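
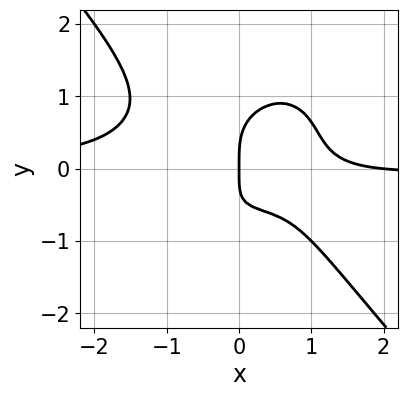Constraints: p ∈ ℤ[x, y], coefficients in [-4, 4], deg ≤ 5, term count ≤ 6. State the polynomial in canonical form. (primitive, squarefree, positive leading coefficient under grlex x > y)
The degree is 4 — a generic line meets the curve in up to 4 points.
From the axis intercepts and sections: among the integer gridlines, it crosses the x-axis at x ∈ {0, 2}; one y-axis crossing is at y = 0.
Assembling these constraints gives the stated polynomial.

3*x^3*y + 2*y^4 + x^2 - 2*x*y - 2*x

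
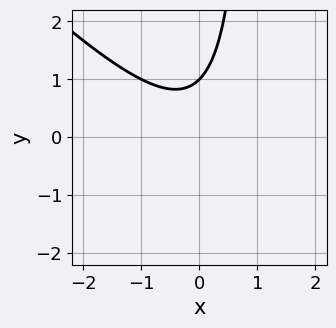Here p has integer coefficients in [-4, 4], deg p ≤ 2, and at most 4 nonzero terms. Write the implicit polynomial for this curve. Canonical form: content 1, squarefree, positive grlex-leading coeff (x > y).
x^2 + x*y - y + 1

1. deg p = 2. No degree-1 curve has this shape.
2. From the axis intercepts and sections: it meets the y-axis at y = 1 (among the integer gridlines); the curve avoids every integer x-axis point in the box.
3. These observations pin down the coefficients.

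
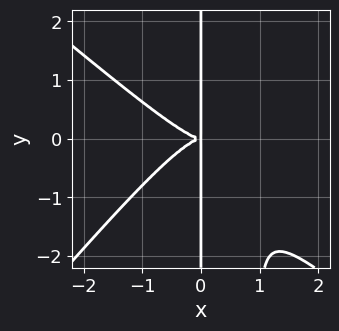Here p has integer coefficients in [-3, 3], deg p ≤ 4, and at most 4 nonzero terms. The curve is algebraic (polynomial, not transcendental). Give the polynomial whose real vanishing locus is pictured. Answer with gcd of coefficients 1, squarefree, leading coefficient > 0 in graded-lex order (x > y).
deg p = 4.
Reading off the gridlines: the visible y-axis segment lies entirely on the curve.
Matching integer coefficients to the picture gives p.

3*x^4 + x^3*y - 3*x^2*y^2 + 3*x*y^2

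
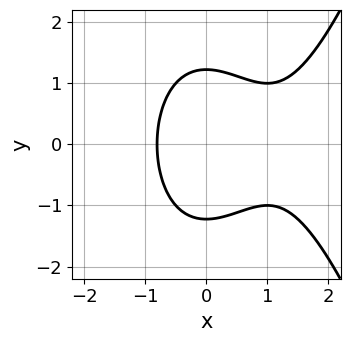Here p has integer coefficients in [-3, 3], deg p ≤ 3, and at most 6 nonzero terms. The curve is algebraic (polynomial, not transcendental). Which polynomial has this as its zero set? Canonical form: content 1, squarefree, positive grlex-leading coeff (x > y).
2*x^3 - 3*x^2 - 2*y^2 + 3

(a) Degree: a generic line meets the curve in up to 3 points, so deg p = 3.
(b) Symmetries: the y ↦ −y reflection is a symmetry, so y appears only in even powers.
(c) Assembling these constraints gives the stated polynomial.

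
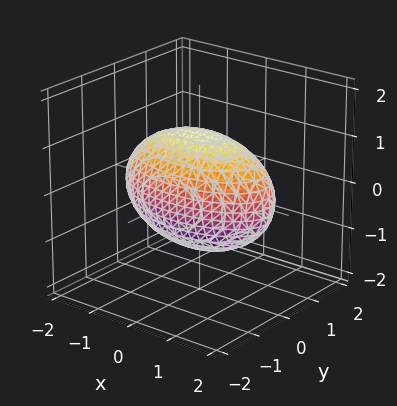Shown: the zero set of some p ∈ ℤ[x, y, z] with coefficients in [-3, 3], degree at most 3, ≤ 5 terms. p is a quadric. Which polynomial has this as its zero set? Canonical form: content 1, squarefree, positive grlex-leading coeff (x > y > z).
x^2 + 3*y^2 + 2*z^2 - 3

(a) deg p = 2. Bounded and convex; a quadric.
(b) Symmetries: mirror symmetry x ↦ −x ⇒ only even powers of x; the y ↦ −y reflection is a symmetry, so y appears only in even powers; mirror symmetry z ↦ −z ⇒ only even powers of z.
(c) Reading off the gridlines: among the integer gridlines, it crosses the y-axis at y ∈ {-1, 1}.
(d) Together with the visible shape, these determine p as stated.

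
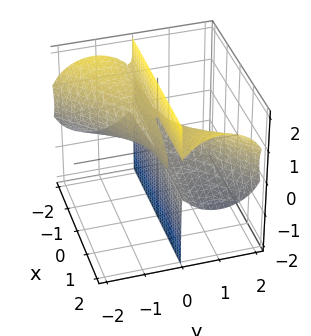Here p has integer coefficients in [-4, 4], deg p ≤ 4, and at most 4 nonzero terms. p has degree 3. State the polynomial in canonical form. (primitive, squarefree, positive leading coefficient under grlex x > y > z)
x*y^2 - y^3 - y*z^2 + y*z

First, deg p = 3.
Then, from the visible intercepts: every point of the z-axis in the box is on the surface; it meets the y-axis at y = 0 (among the integer gridlines).
Finally, the integer polynomial consistent with all of this is the stated p.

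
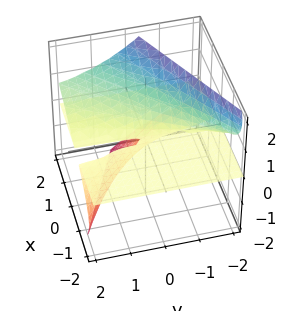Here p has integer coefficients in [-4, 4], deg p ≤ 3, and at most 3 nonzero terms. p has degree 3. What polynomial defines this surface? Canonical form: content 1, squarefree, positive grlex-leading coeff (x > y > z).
The degree is 3 — no degree-2 surface has this shape.
From the axis intercepts and sections: every point of the x-axis in the box is on the surface; every point of the y-axis in the box is on the surface; it crosses the z-axis at the gridline z = 0.
Together with the visible shape, these determine p as stated.

3*y*z^2 + 2*z^3 - 3*x*z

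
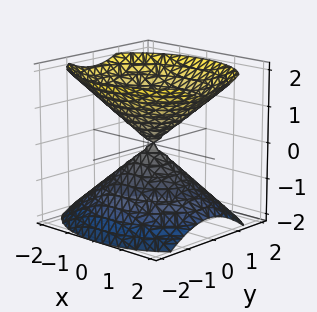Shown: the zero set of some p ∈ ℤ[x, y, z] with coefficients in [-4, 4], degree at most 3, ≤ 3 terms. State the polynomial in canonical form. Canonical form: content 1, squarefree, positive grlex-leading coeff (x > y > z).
2*x^2 + 3*y^2 - 3*z^2

The picture has 2 separate pieces. They look like related sheets of one shape, so recover p as a whole.
Degree: two nappes meeting at a single point; a quadric, so deg p = 2.
Symmetries: mirror symmetry x ↦ −x ⇒ only even powers of x; it's symmetric under z → −z, forcing even powers of z; it's symmetric under y → −y, forcing even powers of y.
Against the integer gridlines: it meets the y-axis at y = 0 (among the integer gridlines); it meets the x-axis at x = 0 (among the integer gridlines); it crosses the z-axis at the gridline z = 0.
Solving for integer coefficients yields p as stated.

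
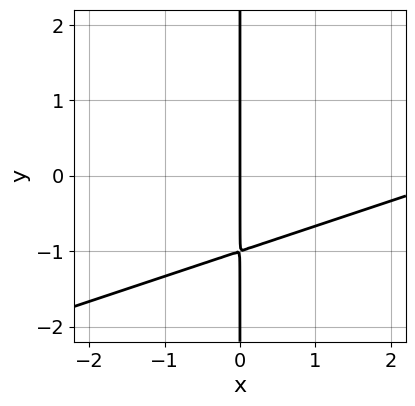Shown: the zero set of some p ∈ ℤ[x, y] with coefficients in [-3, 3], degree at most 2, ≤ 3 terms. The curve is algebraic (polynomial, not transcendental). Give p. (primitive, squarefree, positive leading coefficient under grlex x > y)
x^2 - 3*x*y - 3*x

The degree is 2 — no degree-1 curve has this shape.
Reading off the gridlines: every point of the y-axis in the box is on the curve; it meets the x-axis at x = 0 (among the integer gridlines).
Solving for integer coefficients yields p as stated.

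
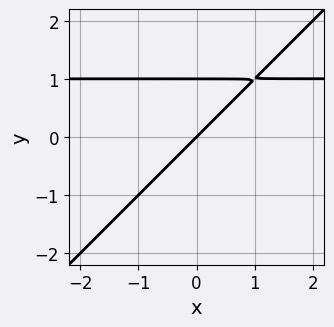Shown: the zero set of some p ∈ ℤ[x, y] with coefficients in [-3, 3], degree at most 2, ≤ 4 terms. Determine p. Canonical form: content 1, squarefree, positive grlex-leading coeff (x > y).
1. Degree: the shape is more complex than any degree-1 curve, so deg p = 2.
2. From the visible intercepts: among the integer gridlines, it crosses the y-axis at y ∈ {0, 1}; one x-axis crossing is at x = 0.
3. Solving for integer coefficients yields p as stated.

x*y - y^2 - x + y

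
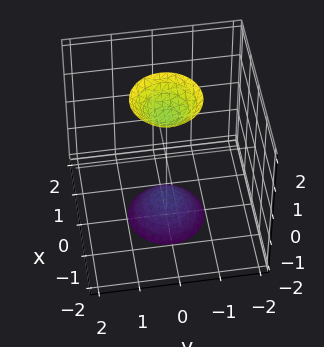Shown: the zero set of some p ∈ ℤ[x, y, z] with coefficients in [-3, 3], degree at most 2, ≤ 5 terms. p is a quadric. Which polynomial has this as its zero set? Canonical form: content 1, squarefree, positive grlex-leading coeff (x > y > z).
3*x^2 + 3*y^2 - z^2 + 2

1. There are 2 components.
2. The degree is 2 — two sheets facing apart; a quadric.
3. Symmetries: the z ↦ −z reflection is a symmetry, so z appears only in even powers; rotational symmetry about the z-axis ⇒ p depends on x, y only through x² + y².
4. Against the integer gridlines: the surface avoids every integer x-axis point in the box; the surface avoids every integer y-axis point in the box.
5. The integer polynomial consistent with all of this is the stated p.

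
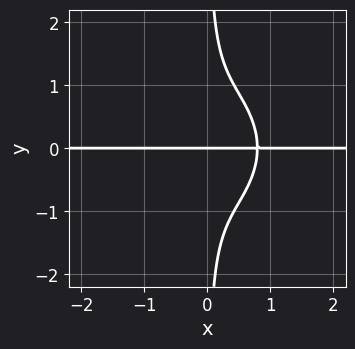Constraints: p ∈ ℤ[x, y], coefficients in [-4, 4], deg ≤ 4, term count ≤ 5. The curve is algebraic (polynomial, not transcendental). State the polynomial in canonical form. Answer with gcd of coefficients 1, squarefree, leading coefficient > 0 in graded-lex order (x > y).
2*x^3*y + 2*x*y^3 - y

(a) deg p = 4. A generic line meets the curve in up to 4 points.
(b) Observable constraints: one y-axis crossing is at y = 0; every point of the x-axis in the box is on the curve.
(c) These observations pin down the coefficients.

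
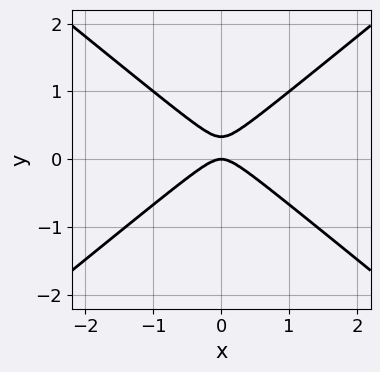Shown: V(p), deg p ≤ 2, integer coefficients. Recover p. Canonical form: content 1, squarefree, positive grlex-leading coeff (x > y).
2*x^2 - 3*y^2 + y

1. deg p = 2.
2. Symmetries: it's symmetric under x → −x, forcing even powers of x.
3. Reading off the gridlines: it crosses the x-axis at the gridline x = 0; it crosses the y-axis at the gridline y = 0.
4. Matching integer coefficients to the picture gives p.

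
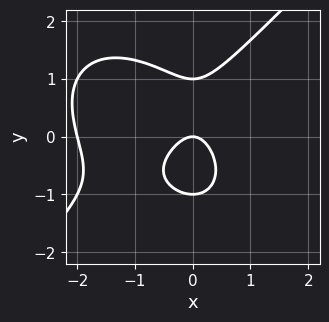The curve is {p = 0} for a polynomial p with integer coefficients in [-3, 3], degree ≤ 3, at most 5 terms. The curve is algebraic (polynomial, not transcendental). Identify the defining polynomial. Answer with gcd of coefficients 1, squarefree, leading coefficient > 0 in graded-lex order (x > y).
x^3 - y^3 + 2*x^2 + y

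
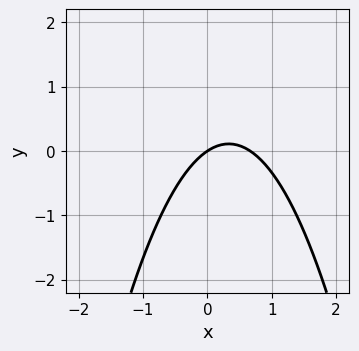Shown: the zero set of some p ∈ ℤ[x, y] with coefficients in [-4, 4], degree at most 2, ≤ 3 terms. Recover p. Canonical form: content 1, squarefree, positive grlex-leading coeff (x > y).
3*x^2 - 2*x + 3*y

1. deg p = 2.
2. Against the integer gridlines: it meets the y-axis at y = 0 (among the integer gridlines); it meets the x-axis at x = 0 (among the integer gridlines).
3. Solving for integer coefficients yields p as stated.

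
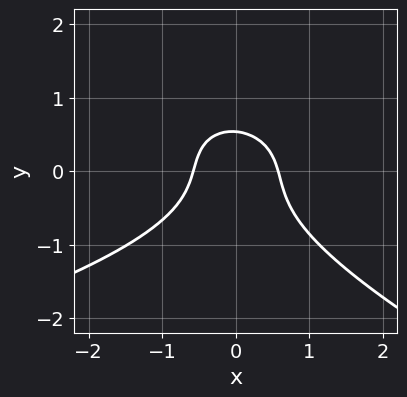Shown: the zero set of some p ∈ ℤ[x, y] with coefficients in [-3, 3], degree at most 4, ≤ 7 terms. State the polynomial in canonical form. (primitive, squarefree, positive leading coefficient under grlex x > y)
x*y^2 + 3*y^3 + 3*x^2 + y - 1

1. deg p = 3.
2. Matching integer coefficients to the picture gives p.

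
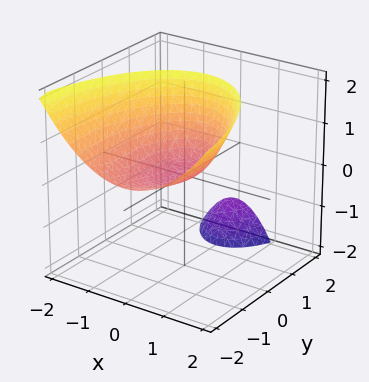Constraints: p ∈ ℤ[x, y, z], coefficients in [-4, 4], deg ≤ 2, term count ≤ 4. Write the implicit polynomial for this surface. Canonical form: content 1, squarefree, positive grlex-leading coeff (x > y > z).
(a) I count 2 distinct pieces. They look like related sheets of one shape, so recover p as a whole.
(b) The degree is 2 — a generic line meets the surface in up to 2 points.
(c) Checking where it meets the axes: one x-axis crossing is at x = 0; one z-axis crossing is at z = 0; it meets the y-axis at y = 0 (among the integer gridlines).
(d) Fitting integer coefficients to these (and the overall shape) gives p.

3*x^2 + y^2 + 3*y*z - 3*z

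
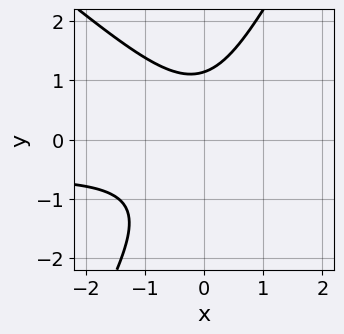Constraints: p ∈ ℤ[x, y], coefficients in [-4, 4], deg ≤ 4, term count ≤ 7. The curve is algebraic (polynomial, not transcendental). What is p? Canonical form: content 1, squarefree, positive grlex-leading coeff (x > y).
3*x^2*y + 2*x*y^2 - 2*y^3 + 2*x^2 + 3

First, the degree is 3 — the shape is more complex than any degree-2 curve.
Next, against the integer gridlines: no x-intercept at any integer in the box.
Finally, the integer polynomial consistent with all of this is the stated p.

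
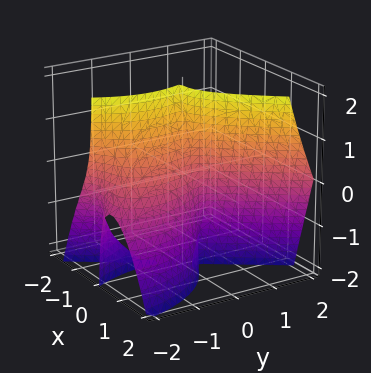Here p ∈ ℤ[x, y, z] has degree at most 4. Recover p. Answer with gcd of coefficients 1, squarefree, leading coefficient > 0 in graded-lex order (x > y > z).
First, degree: a generic line meets the surface in up to 3 points, so deg p = 3.
Next, observable constraints: the visible z-axis segment lies entirely on the surface; it crosses the y-axis at the gridline y = -2.
Finally, solving for integer coefficients yields p as stated.

3*x^3 - 2*x*y*z - y^3 - 2*x^2 - 2*y^2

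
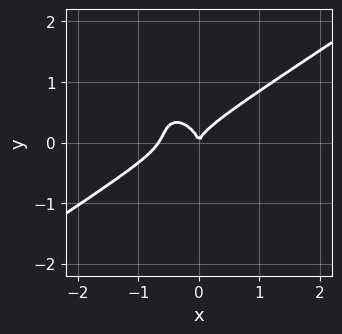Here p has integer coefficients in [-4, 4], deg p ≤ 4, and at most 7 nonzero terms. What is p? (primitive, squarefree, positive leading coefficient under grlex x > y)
First, the degree is 3 — a generic line meets the curve in up to 3 points.
Then, from the visible intercepts: it meets the y-axis at y = 0 (among the integer gridlines); one x-axis crossing is at x = 0.
Finally, assembling these constraints gives the stated polynomial.

3*x^3 - 2*x^2*y - 2*x*y^2 - 3*y^3 + 2*x^2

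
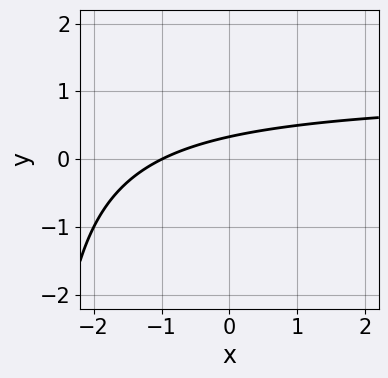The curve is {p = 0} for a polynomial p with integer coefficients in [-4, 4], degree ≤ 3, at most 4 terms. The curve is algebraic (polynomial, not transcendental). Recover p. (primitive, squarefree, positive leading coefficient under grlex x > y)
x*y - x + 3*y - 1

First, degree: no degree-1 curve has this shape, so deg p = 2.
Then, from the visible intercepts: it crosses the x-axis at the gridline x = -1.
Finally, these observations pin down the coefficients.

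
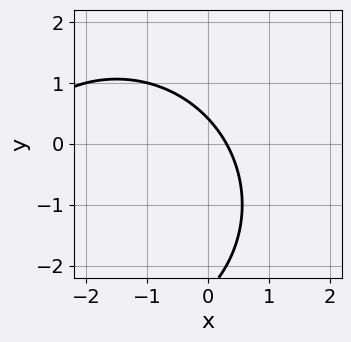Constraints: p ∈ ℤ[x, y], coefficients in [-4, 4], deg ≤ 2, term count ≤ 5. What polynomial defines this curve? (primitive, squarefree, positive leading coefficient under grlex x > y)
x^2 + y^2 + 3*x + 2*y - 1

(a) Degree: a generic line meets the curve in up to 2 points, so deg p = 2.
(b) Solving for integer coefficients yields p as stated.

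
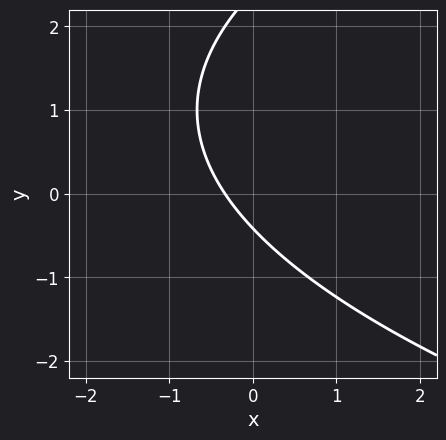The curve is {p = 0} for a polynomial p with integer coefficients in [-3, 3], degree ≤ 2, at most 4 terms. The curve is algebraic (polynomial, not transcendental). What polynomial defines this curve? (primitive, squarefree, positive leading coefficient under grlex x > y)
(a) deg p = 2. A generic line meets the curve in up to 2 points.
(b) Solving for integer coefficients yields p as stated.

y^2 - 3*x - 2*y - 1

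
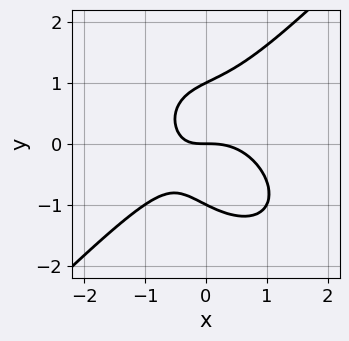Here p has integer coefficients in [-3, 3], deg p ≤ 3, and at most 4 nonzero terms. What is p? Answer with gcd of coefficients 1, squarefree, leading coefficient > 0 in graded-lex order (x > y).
x^3 - y^3 + x*y + y

1. deg p = 3. The shape is more complex than any degree-2 curve.
2. From the visible intercepts: among the integer gridlines, it crosses the y-axis at y ∈ {-1, 0, 1}; it crosses the x-axis at the gridline x = 0.
3. Solving for integer coefficients yields p as stated.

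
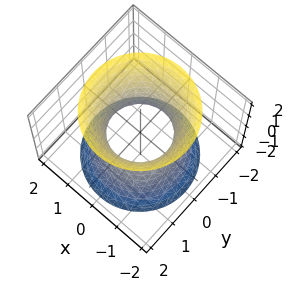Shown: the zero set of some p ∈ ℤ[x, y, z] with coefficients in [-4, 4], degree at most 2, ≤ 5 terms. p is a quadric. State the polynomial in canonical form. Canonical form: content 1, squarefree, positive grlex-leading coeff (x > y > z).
2*x^2 + 2*y^2 - z^2 - 2

First, the degree is 2 — an hourglass — one-sheet hyperboloid; a quadric.
Then, symmetries: the z ↦ −z reflection is a symmetry, so z appears only in even powers; every cross-section ⟂ z is a circle, so x, y appear only via x² + y².
Next, against the integer gridlines: the y-axis gridline crossings are at y ∈ {-1, 1}; the x-axis gridline crossings are at x ∈ {-1, 1}; a circular section at z = 0 has radius exactly 1; the surface avoids every integer z-axis point in the box.
Finally, these observations pin down the coefficients.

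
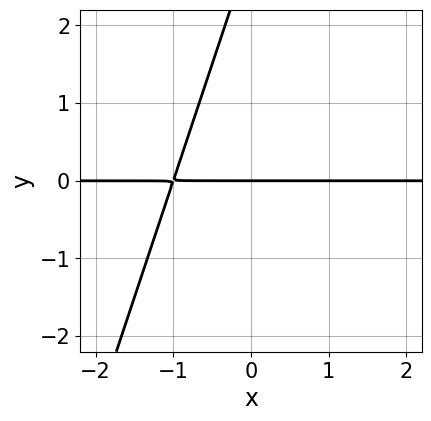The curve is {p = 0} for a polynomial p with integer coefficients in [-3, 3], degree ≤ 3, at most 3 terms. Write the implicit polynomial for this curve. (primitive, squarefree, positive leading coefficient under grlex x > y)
(a) deg p = 2. The shape is more complex than any degree-1 curve.
(b) Observable constraints: it meets the y-axis at y = 0 (among the integer gridlines); every point of the x-axis in the box is on the curve.
(c) Assembling these constraints gives the stated polynomial.

3*x*y - y^2 + 3*y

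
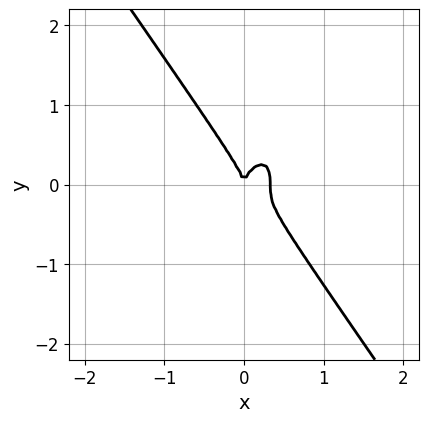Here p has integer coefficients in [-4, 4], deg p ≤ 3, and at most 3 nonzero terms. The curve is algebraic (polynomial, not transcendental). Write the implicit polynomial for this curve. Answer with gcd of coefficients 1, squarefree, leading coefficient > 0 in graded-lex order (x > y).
3*x^3 + y^3 - x^2

(a) deg p = 3. The shape is more complex than any degree-2 curve.
(b) Against the integer gridlines: it crosses the y-axis at the gridline y = 0; one x-axis crossing is at x = 0.
(c) Solving for integer coefficients yields p as stated.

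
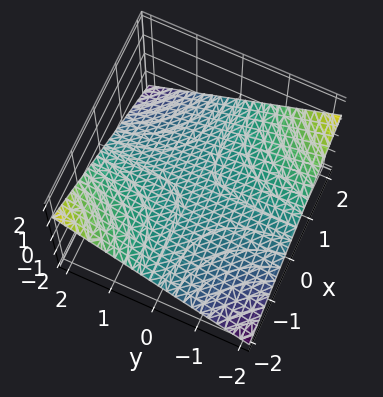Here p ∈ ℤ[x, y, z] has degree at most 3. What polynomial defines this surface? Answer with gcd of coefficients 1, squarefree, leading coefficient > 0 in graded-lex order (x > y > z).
x*y + 3*z

deg p = 2.
Checking where it meets the axes: the visible y-axis segment lies entirely on the surface; one z-axis crossing is at z = 0; every point of the x-axis in the box is on the surface.
Fitting integer coefficients to these (and the overall shape) gives p.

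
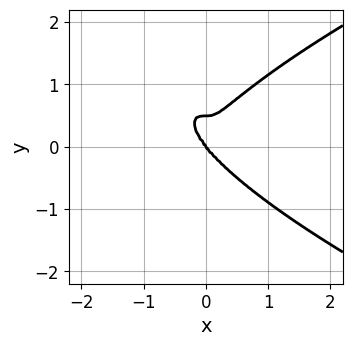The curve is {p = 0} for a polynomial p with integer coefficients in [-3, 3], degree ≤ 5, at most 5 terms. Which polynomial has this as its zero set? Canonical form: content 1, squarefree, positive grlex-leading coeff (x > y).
deg p = 4. No degree-3 curve has this shape.
Observable constraints: it meets the y-axis at y = 0 (among the integer gridlines); it meets the x-axis at x = 0 (among the integer gridlines).
Solving for integer coefficients yields p as stated.

2*y^4 - 2*x^3 - y^3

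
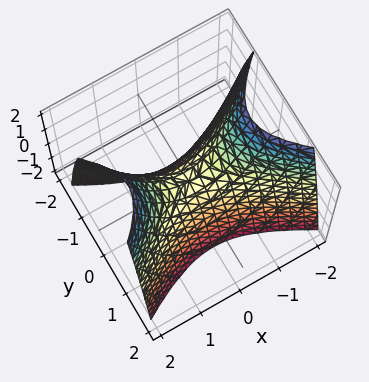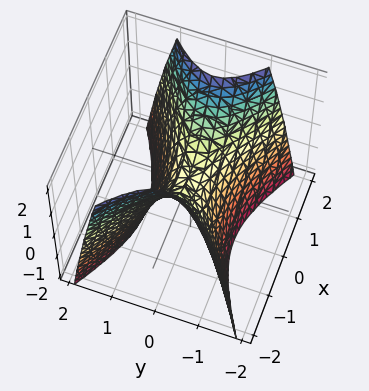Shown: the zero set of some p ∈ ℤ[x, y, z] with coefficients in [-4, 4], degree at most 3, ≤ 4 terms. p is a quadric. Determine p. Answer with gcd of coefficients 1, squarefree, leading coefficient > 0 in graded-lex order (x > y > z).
Degree: a saddle surface; a quadric, so deg p = 2.
Symmetries: it's symmetric under y → −y, forcing even powers of y; mirror symmetry x ↦ −x ⇒ only even powers of x.
Observable constraints: it meets the y-axis at y = 0 (among the integer gridlines); one z-axis crossing is at z = 0.
Together with the visible shape, these determine p as stated.

x^2 - 2*y^2 - z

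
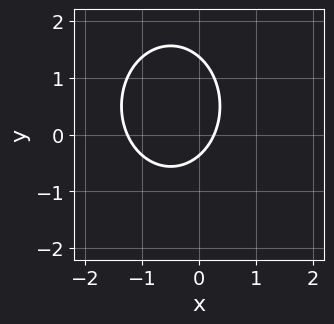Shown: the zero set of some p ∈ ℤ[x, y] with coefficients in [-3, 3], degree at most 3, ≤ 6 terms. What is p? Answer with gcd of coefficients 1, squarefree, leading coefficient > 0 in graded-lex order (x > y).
1. The degree is 2 — a generic line meets the curve in up to 2 points.
2. Putting this together gives p.

3*x^2 + 2*y^2 + 3*x - 2*y - 1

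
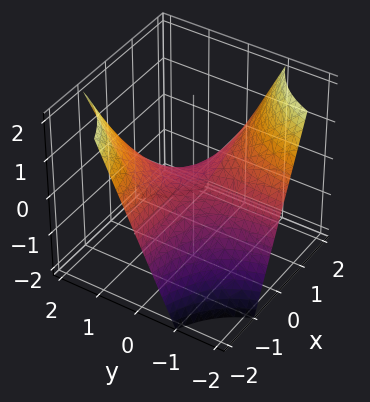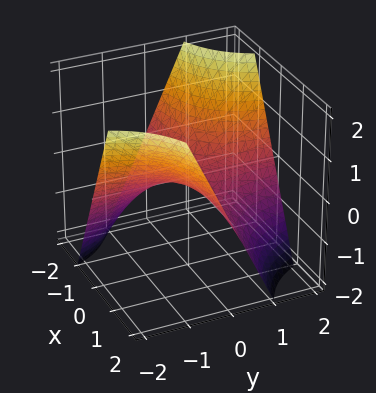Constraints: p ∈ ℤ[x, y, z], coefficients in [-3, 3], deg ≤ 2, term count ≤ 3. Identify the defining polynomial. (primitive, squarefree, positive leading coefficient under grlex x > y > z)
x*y + z

1. deg p = 2. A hyperbolic paraboloid; a quadric.
2. Observable constraints: the visible y-axis segment lies entirely on the surface; every point of the x-axis in the box is on the surface; it crosses the z-axis at the gridline z = 0.
3. Together with the visible shape, these determine p as stated.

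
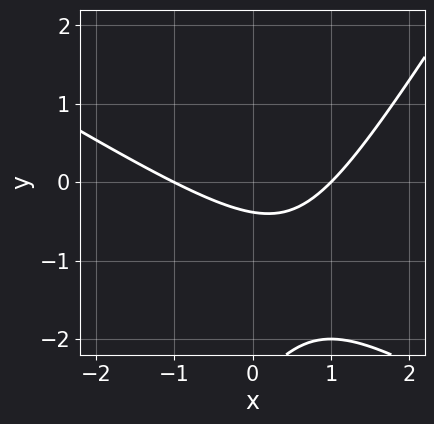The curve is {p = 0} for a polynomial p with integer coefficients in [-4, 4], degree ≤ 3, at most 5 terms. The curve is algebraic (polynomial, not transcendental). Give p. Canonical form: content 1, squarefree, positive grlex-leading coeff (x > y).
x^2 + x*y - y^2 - 3*y - 1

deg p = 2. The shape is more complex than any degree-1 curve.
Observable constraints: among the integer gridlines, it crosses the x-axis at x ∈ {-1, 1}.
Assembling these constraints gives the stated polynomial.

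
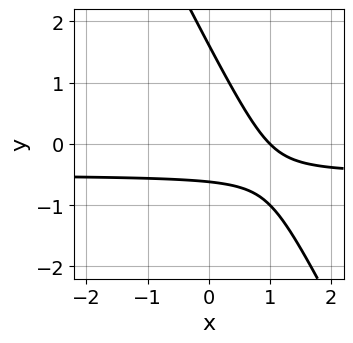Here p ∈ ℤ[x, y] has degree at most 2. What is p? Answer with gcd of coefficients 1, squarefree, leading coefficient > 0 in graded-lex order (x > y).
2*x*y + y^2 + x - y - 1

1. The degree is 2 — the shape is more complex than any degree-1 curve.
2. Observable constraints: one x-axis crossing is at x = 1.
3. Matching integer coefficients to the picture gives p.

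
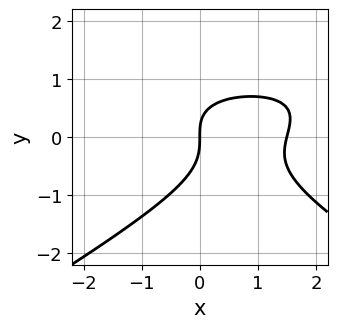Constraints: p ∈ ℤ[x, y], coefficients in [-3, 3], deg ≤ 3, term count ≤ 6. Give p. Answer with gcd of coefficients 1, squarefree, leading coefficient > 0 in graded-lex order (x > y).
1. Degree: no degree-2 curve has this shape, so deg p = 3.
2. From the axis intercepts and sections: it meets the y-axis at y = 0 (among the integer gridlines); it meets the x-axis at x = 0 (among the integer gridlines).
3. Solving for integer coefficients yields p as stated.

x^2*y - 3*y^3 - 2*x^2 - x*y + 3*x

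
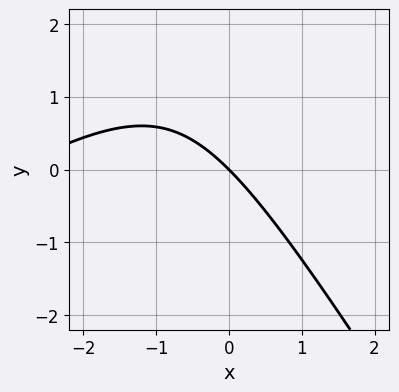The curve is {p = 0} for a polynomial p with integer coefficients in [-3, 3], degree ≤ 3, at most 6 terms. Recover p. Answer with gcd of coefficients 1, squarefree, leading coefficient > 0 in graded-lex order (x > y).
x^2 - x*y - y^2 + 3*x + 3*y

1. The degree is 2 — the shape is more complex than any degree-1 curve.
2. Checking where it meets the axes: it meets the x-axis at x = 0 (among the integer gridlines); it crosses the y-axis at the gridline y = 0.
3. The integer polynomial consistent with all of this is the stated p.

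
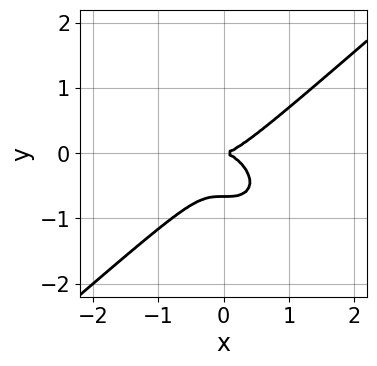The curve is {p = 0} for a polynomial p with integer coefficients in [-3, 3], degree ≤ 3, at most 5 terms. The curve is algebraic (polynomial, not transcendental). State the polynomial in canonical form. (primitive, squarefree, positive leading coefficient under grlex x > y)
2*x^3 - 3*y^3 - 2*y^2

Degree: a generic line meets the curve in up to 3 points, so deg p = 3.
From the visible intercepts: one y-axis crossing is at y = 0; it meets the x-axis at x = 0 (among the integer gridlines).
Assembling these constraints gives the stated polynomial.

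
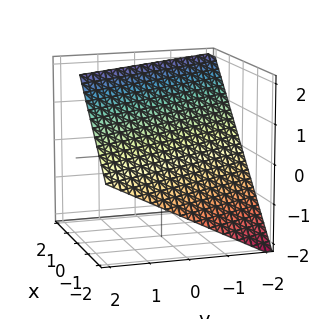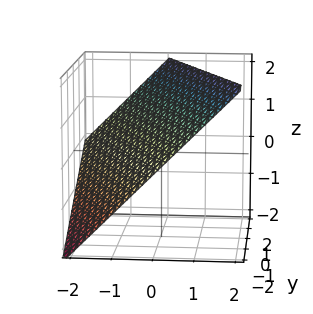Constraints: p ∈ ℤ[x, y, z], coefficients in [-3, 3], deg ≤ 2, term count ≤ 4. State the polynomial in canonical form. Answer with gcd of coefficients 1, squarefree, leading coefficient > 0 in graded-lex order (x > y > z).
2*x + y - 2*z + 2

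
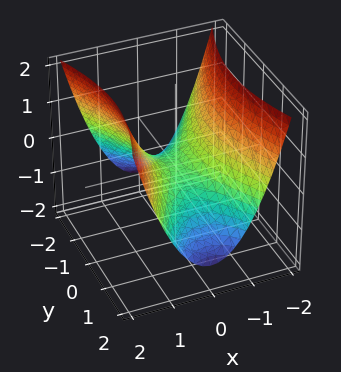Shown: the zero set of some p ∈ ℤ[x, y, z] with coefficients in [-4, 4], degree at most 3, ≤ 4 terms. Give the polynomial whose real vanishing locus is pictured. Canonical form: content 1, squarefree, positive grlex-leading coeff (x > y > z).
(a) Degree: a saddle surface; a quadric, so deg p = 2.
(b) Symmetries: the x ↦ −x reflection is a symmetry, so x appears only in even powers; mirror symmetry y ↦ −y ⇒ only even powers of y.
(c) Reading off the gridlines: it meets the z-axis at z = 0 (among the integer gridlines); it crosses the x-axis at the gridline x = 0; one y-axis crossing is at y = 0.
(d) Matching integer coefficients to the picture gives p.

3*x^2 - y^2 - 3*z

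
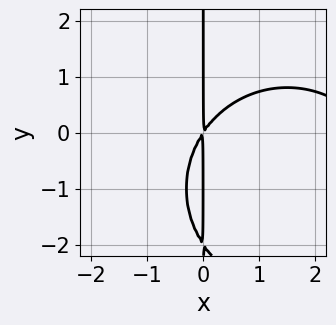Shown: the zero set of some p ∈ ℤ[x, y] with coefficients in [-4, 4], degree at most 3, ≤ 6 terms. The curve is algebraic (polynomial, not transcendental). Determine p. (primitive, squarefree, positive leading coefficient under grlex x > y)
1. The degree is 3 — a generic line meets the curve in up to 3 points.
2. From the axis intercepts and sections: the visible y-axis segment lies entirely on the curve.
3. Assembling these constraints gives the stated polynomial.

x^3 + x*y^2 - 3*x^2 + 2*x*y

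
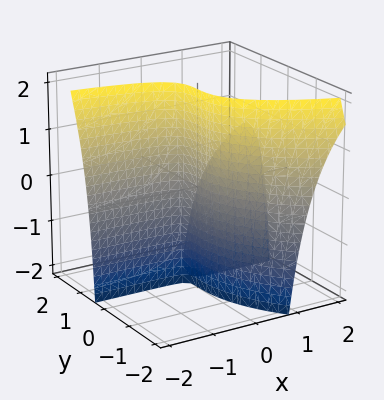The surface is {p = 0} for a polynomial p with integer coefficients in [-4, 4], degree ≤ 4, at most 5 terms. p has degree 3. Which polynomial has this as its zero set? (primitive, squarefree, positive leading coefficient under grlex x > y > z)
x*y*z + y^3 - 3*x*y + 2*x

The picture has 2 separate pieces. Treating them together as one polynomial.
The degree is 3 — no degree-2 surface has this shape.
Observable constraints: it crosses the x-axis at the gridline x = 0; the visible z-axis segment lies entirely on the surface; it meets the y-axis at y = 0 (among the integer gridlines).
The integer polynomial consistent with all of this is the stated p.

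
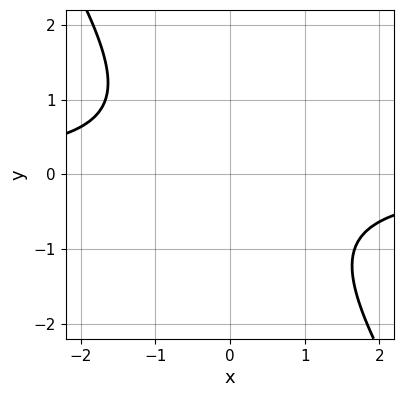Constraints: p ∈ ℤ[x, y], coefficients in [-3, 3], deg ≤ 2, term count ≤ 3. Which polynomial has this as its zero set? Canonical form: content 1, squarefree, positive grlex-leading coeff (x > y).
3*x*y + 2*y^2 + 3

(a) The degree is 2 — the shape is more complex than any degree-1 curve.
(b) From the axis intercepts and sections: no x-intercept at any integer in the box; the curve avoids every integer y-axis point in the box.
(c) The integer polynomial consistent with all of this is the stated p.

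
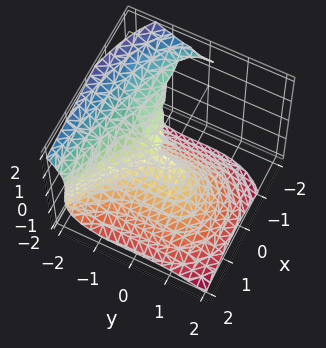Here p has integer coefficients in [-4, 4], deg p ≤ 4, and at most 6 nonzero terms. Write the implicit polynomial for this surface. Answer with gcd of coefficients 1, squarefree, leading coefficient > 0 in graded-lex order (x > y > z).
(a) The degree is 3 — the shape is more complex than any degree-2 surface.
(b) Checking where it meets the axes: it meets the z-axis at z = 0 (among the integer gridlines); one x-axis crossing is at x = 0; it crosses the y-axis at the gridline y = 0.
(c) Putting this together gives p.

2*x^2*z - 2*y^3 - 3*z^3 - 3*x^2 - 3*x*z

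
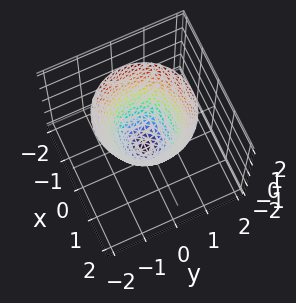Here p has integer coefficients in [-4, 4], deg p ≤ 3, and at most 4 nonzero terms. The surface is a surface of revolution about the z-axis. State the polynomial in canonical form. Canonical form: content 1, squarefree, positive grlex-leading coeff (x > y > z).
First, degree: no degree-1 surface has this shape, so deg p = 2.
Then, symmetry: the surface is invariant under rotation about z: p = q(x² + y², z).
Then, checking where it meets the axes: a circular section at z = 2 has radius between 1 and 2; it crosses the z-axis at the gridline z = -1.
Finally, assembling these constraints gives the stated polynomial.

3*x^2 + 3*y^2 - 2*z - 2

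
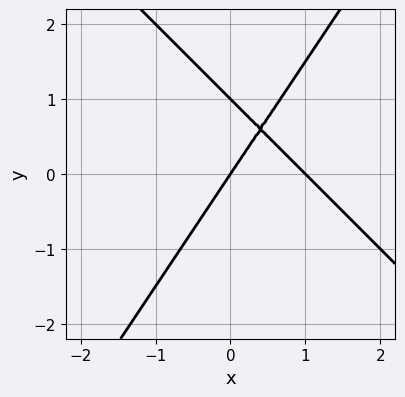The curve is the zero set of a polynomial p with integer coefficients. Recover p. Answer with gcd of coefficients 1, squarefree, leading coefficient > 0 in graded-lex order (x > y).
3*x^2 + x*y - 2*y^2 - 3*x + 2*y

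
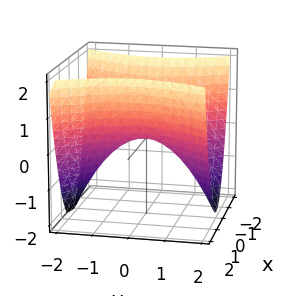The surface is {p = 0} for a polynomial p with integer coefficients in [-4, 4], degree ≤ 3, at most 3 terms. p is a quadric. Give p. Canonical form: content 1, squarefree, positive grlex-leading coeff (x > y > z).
2*x^2 - y^2 - 2*z

1. The degree is 2 — a hyperbolic paraboloid; a quadric.
2. Symmetries: it's symmetric under y → −y, forcing even powers of y; it's symmetric under x → −x, forcing even powers of x.
3. Against the integer gridlines: one x-axis crossing is at x = 0; it meets the y-axis at y = 0 (among the integer gridlines); it crosses the z-axis at the gridline z = 0.
4. Solving for integer coefficients yields p as stated.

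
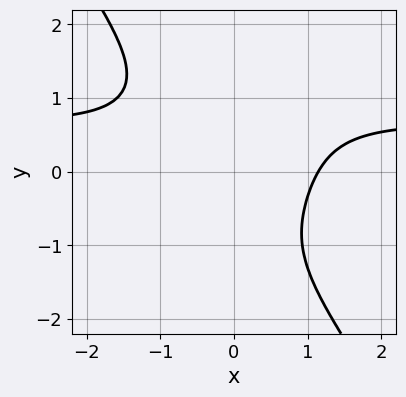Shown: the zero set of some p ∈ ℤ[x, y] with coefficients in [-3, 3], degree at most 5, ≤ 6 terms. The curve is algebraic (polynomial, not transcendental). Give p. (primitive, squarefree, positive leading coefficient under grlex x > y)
3*x^3*y + y^4 - 2*x^3 + 3

1. The degree is 4 — the shape is more complex than any degree-3 curve.
2. Checking where it meets the axes: it misses every integer gridline on the y-axis.
3. Putting this together gives p.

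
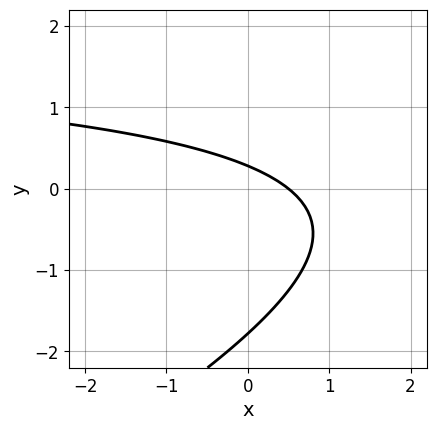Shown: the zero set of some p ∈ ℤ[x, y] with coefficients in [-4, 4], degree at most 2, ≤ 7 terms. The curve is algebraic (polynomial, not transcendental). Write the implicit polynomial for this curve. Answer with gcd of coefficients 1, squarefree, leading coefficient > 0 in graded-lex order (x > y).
x*y - 2*y^2 - 2*x - 3*y + 1

First, the degree is 2 — a generic line meets the curve in up to 2 points.
Finally, solving for integer coefficients yields p as stated.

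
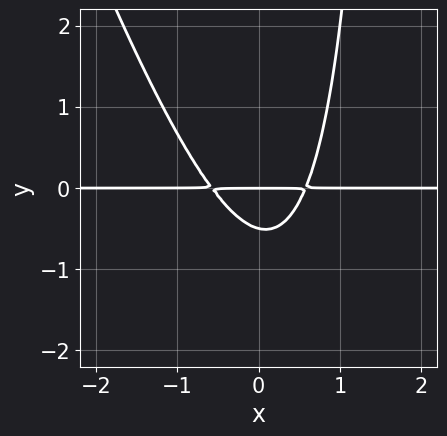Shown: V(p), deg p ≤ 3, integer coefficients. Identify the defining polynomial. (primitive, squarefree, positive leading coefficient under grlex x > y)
The degree is 3 — a generic line meets the curve in up to 3 points.
Reading off the gridlines: the visible x-axis segment lies entirely on the curve; it crosses the y-axis at the gridline y = 0.
Fitting integer coefficients to these (and the overall shape) gives p.

3*x^2*y + x*y^2 - 2*y^2 - y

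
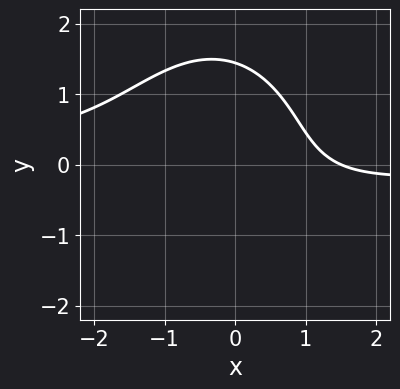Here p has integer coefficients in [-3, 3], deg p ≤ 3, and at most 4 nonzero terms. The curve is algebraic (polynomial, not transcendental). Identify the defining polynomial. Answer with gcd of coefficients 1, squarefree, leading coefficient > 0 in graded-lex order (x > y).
1. deg p = 3. A generic line meets the curve in up to 3 points.
2. The integer polynomial consistent with all of this is the stated p.

2*x^2*y + y^3 + 2*x - 3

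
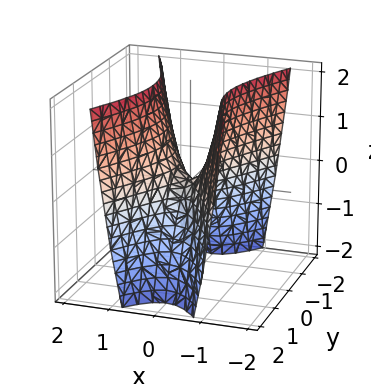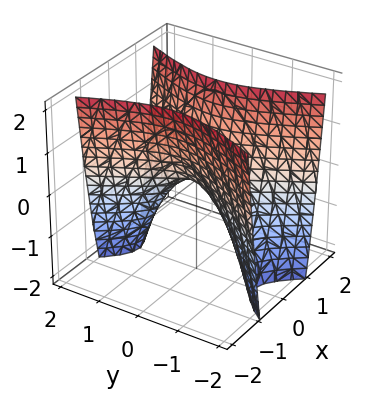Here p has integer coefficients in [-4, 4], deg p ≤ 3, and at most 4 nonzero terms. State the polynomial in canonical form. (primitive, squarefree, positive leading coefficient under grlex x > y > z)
First, deg p = 2. A hyperbolic paraboloid; a quadric.
Next, symmetries: it's symmetric under y → −y, forcing even powers of y; it's symmetric under x → −x, forcing even powers of x.
Next, from the visible intercepts: it meets the x-axis at x = 0 (among the integer gridlines); it meets the y-axis at y = 0 (among the integer gridlines); one z-axis crossing is at z = 0.
Finally, together with the visible shape, these determine p as stated.

3*x^2 - y^2 - z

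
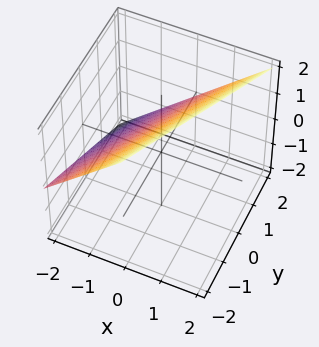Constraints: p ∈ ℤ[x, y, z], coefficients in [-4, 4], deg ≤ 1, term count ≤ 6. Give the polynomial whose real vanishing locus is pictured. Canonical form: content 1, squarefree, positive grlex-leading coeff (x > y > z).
2*x - y - 2*z + 2

The degree is 1 — every cross-section is a straight line — this is a plane.
From the axis intercepts and sections: it meets the y-axis at y = 2 (among the integer gridlines); it crosses the x-axis at the gridline x = -1; it meets the z-axis at z = 1 (among the integer gridlines).
Matching integer coefficients to the picture gives p.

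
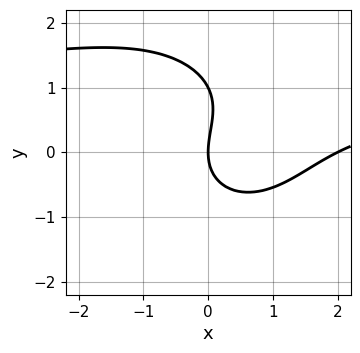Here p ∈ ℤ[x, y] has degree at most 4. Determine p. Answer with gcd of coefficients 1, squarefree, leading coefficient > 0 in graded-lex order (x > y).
x^2*y + y^3 - x^2 - y^2 + 2*x

First, deg p = 3.
Then, checking where it meets the axes: among the integer gridlines, it crosses the x-axis at x ∈ {0, 2}; among the integer gridlines, it crosses the y-axis at y ∈ {0, 1}.
Finally, matching integer coefficients to the picture gives p.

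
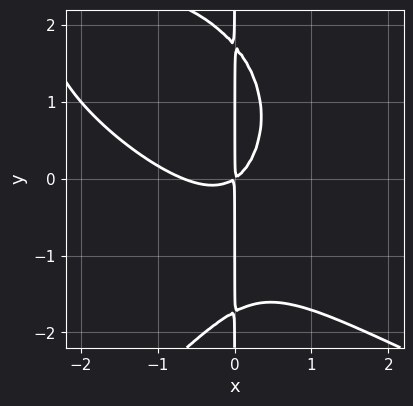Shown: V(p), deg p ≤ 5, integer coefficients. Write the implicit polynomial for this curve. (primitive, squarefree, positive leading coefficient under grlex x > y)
(a) deg p = 4. A generic line meets the curve in up to 4 points.
(b) Checking where it meets the axes: every point of the y-axis in the box is on the curve.
(c) Assembling these constraints gives the stated polynomial.

x*y^3 + 3*x^3 + 3*x^2*y + 2*x^2 - 3*x*y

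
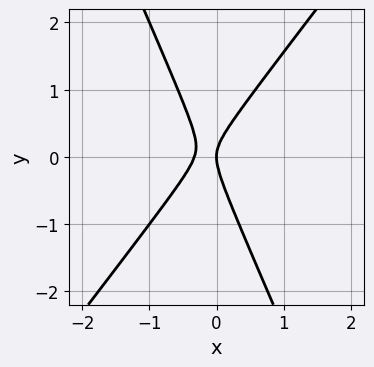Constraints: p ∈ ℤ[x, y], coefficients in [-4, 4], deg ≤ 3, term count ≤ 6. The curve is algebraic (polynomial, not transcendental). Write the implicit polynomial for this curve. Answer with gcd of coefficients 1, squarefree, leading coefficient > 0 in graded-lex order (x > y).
1. Degree: the shape is more complex than any degree-1 curve, so deg p = 2.
2. Checking where it meets the axes: one x-axis crossing is at x = 0; it crosses the y-axis at the gridline y = 0.
3. Fitting integer coefficients to these (and the overall shape) gives p.

3*x^2 - x*y - y^2 + x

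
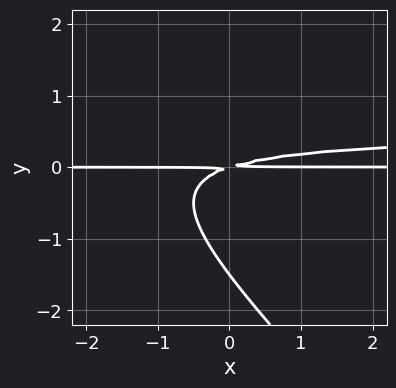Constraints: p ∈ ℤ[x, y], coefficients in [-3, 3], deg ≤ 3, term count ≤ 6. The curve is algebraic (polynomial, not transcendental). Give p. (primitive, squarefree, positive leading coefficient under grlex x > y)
Degree: no degree-2 curve has this shape, so deg p = 3.
From the visible intercepts: the visible x-axis segment lies entirely on the curve.
Solving for integer coefficients yields p as stated.

2*x*y^2 + 2*y^3 - x*y + 3*y^2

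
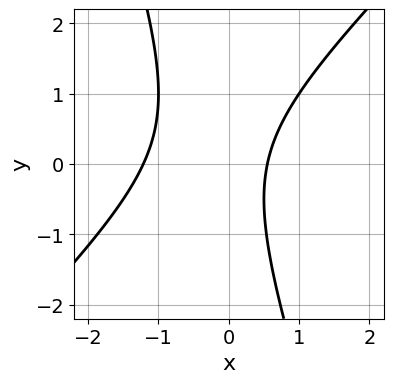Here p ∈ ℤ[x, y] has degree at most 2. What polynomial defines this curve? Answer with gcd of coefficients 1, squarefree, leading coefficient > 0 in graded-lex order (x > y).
The degree is 2 — the shape is more complex than any degree-1 curve.
Checking where it meets the axes: no y-intercept at any integer in the box.
The integer polynomial consistent with all of this is the stated p.

3*x^2 - 2*x*y - y^2 + 2*x - 2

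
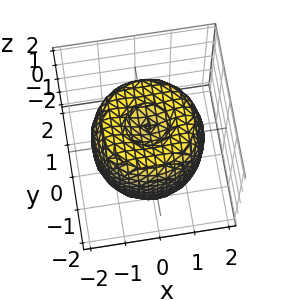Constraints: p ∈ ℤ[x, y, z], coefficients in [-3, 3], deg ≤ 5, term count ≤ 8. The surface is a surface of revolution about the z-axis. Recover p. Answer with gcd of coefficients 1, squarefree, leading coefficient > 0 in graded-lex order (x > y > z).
x^4 + 2*x^2*y^2 + y^4 - 2*x^2 - 2*y^2 + z^2 - 1

(a) The degree is 4 — a generic line meets the surface in up to 4 points.
(b) Symmetries: rotational symmetry about the z-axis ⇒ p depends on x, y only through x² + y².
(c) From the visible intercepts: the z-axis gridline crossings are at z ∈ {-1, 1}; a circular section at z = 1 has radius between 1 and 2.
(d) Assembling these constraints gives the stated polynomial.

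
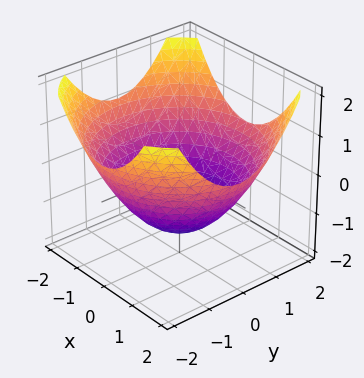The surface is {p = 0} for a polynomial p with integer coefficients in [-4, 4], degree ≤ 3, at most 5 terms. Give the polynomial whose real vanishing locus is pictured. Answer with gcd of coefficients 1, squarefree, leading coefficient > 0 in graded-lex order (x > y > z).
x^2 + y^2 - 2*z - 3

Degree: the shape is more complex than any degree-1 surface, so deg p = 2.
Symmetries: rotational symmetry about the z-axis ⇒ p depends on x, y only through x² + y².
Reading off the gridlines: a circular section at z = -1 has radius exactly 1.
Together with the visible shape, these determine p as stated.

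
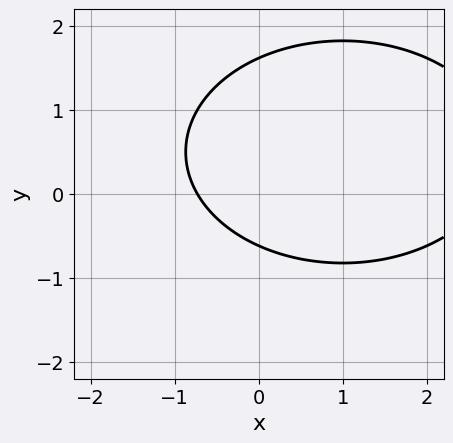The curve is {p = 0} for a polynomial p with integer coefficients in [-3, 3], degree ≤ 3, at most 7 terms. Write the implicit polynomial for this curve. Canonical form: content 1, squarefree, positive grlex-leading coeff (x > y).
x^2 + 2*y^2 - 2*x - 2*y - 2

Degree: a generic line meets the curve in up to 2 points, so deg p = 2.
Matching integer coefficients to the picture gives p.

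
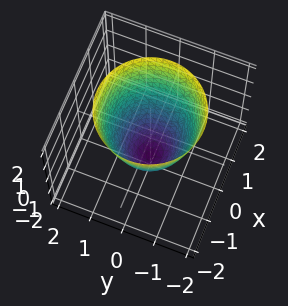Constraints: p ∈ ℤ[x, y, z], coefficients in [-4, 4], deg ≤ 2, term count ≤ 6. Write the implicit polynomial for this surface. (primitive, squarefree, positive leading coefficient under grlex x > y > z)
3*x^2 + 3*y^2 - 2*z - 3

The degree is 2 — the shape is more complex than any degree-1 surface.
Symmetry: the surface is invariant under rotation about z: p = q(x² + y², z).
Reading off the gridlines: the x-axis gridline crossings are at x ∈ {-1, 1}; a circular section at z = -1 has radius between 0 and 1.
Fitting integer coefficients to these (and the overall shape) gives p.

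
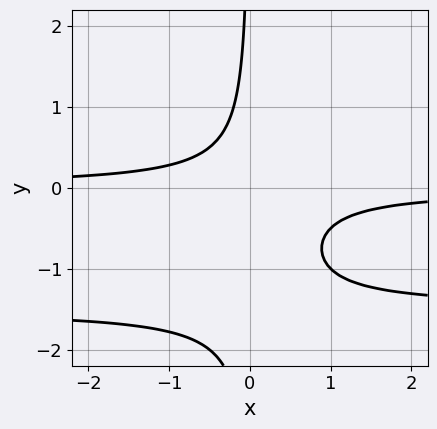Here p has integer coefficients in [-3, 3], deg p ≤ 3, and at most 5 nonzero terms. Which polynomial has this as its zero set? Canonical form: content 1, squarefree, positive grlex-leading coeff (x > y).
2*x*y^2 + 3*x*y + 1

1. deg p = 3.
2. Checking where it meets the axes: it misses every integer gridline on the x-axis; no y-intercept at any integer in the box.
3. Solving for integer coefficients yields p as stated.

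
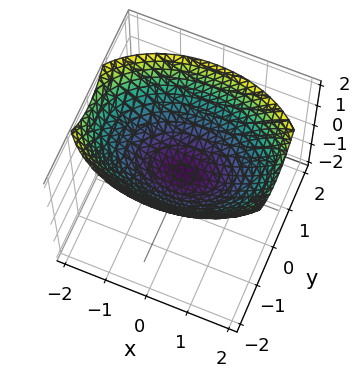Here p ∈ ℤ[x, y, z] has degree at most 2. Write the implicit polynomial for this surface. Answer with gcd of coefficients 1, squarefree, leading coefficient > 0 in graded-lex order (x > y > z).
The degree is 2 — a single bowl opening along one axis; a quadric.
Symmetries: the x ↦ −x reflection is a symmetry, so x appears only in even powers; it's symmetric under y → −y, forcing even powers of y.
From the axis intercepts and sections: it crosses the x-axis at the gridline x = 0; it crosses the z-axis at the gridline z = 0; one y-axis crossing is at y = 0.
These observations pin down the coefficients.

x^2 + 2*y^2 - 3*z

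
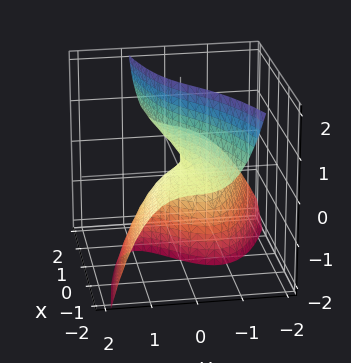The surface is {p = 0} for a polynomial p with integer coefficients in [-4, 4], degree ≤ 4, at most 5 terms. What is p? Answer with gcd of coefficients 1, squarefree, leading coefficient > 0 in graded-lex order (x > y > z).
x*y*z + 3*y^3 - 3*x*z + 3*y*z + x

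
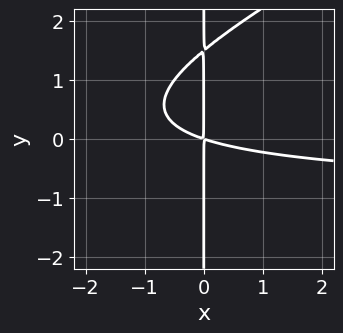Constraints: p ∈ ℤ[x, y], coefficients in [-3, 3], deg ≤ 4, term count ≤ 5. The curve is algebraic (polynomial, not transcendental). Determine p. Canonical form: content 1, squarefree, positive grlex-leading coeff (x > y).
x^2*y - 2*x*y^2 + x^2 + 3*x*y

(a) The degree is 3 — the shape is more complex than any degree-2 curve.
(b) Checking where it meets the axes: the visible y-axis segment lies entirely on the curve.
(c) Putting this together gives p.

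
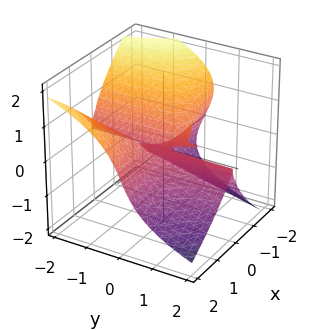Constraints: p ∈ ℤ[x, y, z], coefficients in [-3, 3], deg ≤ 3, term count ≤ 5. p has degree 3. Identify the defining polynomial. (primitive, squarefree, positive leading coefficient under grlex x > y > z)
x^2*y + z^3 + x*z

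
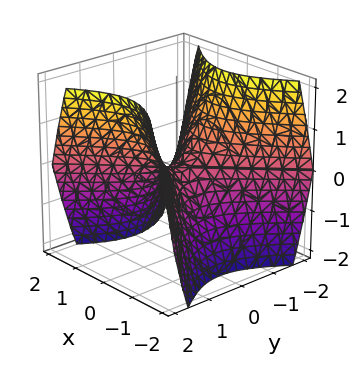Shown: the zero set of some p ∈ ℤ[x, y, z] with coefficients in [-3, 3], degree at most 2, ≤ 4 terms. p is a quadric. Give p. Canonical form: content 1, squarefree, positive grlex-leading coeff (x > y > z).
First, the degree is 2 — a hyperbolic paraboloid; a quadric.
Then, symmetries: mirror symmetry y ↦ −y ⇒ only even powers of y; mirror symmetry x ↦ −x ⇒ only even powers of x.
Next, against the integer gridlines: it meets the y-axis at y = 0 (among the integer gridlines); one x-axis crossing is at x = 0; one z-axis crossing is at z = 0.
Finally, together with the visible shape, these determine p as stated.

x^2 - y^2 + z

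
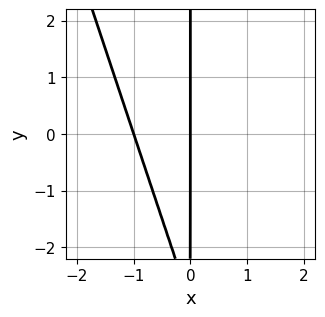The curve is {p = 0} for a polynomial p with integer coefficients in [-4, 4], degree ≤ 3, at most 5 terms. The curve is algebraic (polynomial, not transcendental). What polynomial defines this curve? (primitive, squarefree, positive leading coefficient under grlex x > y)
3*x^2 + x*y + 3*x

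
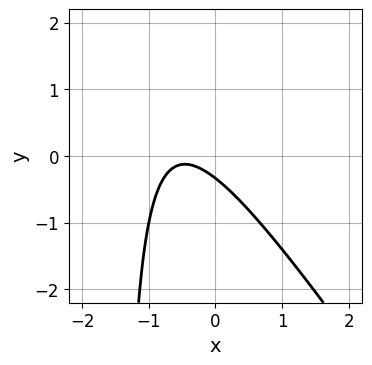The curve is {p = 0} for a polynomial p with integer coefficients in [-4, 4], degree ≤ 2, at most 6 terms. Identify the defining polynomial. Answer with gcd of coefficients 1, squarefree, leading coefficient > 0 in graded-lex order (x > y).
3*x^2 + 2*x*y + 3*x + 3*y + 1

1. The degree is 2 — no degree-1 curve has this shape.
2. From the axis intercepts and sections: it misses every integer gridline on the x-axis.
3. Together with the visible shape, these determine p as stated.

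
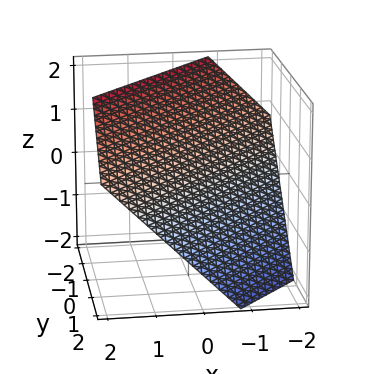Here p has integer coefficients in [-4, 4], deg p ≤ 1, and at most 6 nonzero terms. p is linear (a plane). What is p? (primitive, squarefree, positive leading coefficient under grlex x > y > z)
3*x - 3*y - 3*z + 2

The degree is 1 — the surface is flat (a plane).
The integer polynomial consistent with all of this is the stated p.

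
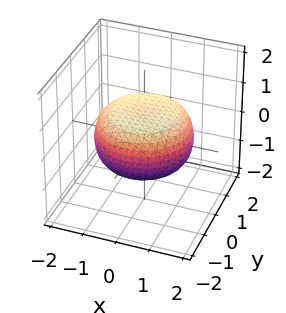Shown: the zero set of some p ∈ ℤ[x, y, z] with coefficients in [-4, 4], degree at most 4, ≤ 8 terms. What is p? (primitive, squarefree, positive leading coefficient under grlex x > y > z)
x^4 + 2*x^2*y^2 + y^4 - x^2 - y^2 + 3*z^2 - 2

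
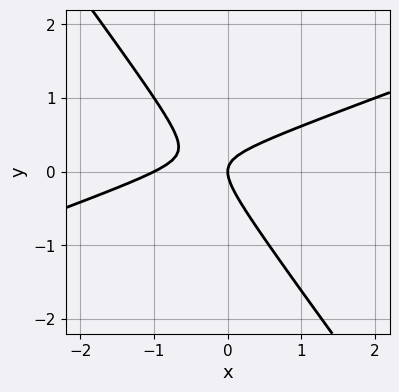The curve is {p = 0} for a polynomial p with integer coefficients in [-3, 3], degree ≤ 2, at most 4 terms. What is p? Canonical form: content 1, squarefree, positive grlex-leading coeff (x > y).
x^2 - 2*x*y - 2*y^2 + x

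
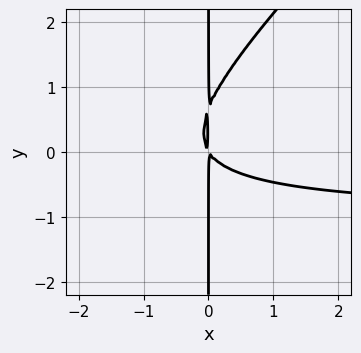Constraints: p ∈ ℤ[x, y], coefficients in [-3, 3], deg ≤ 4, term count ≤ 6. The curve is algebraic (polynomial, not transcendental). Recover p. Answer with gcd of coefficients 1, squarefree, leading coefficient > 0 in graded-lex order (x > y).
3*x^2*y - 3*x*y^2 + 3*x^2 + 2*x*y

Degree: a generic line meets the curve in up to 3 points, so deg p = 3.
From the visible intercepts: every point of the y-axis in the box is on the curve.
Fitting integer coefficients to these (and the overall shape) gives p.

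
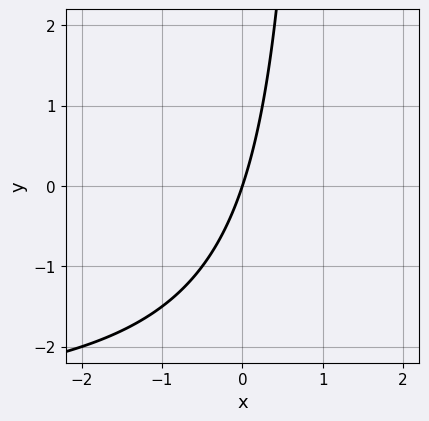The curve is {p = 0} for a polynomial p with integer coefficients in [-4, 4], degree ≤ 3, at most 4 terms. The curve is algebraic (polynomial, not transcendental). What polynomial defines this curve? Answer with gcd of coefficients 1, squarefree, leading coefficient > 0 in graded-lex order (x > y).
x*y + 3*x - y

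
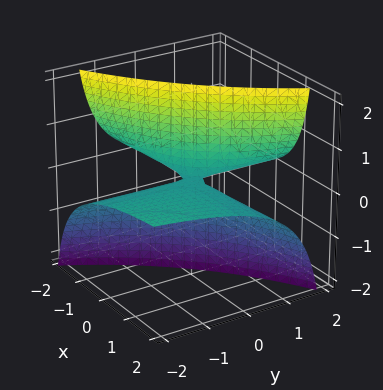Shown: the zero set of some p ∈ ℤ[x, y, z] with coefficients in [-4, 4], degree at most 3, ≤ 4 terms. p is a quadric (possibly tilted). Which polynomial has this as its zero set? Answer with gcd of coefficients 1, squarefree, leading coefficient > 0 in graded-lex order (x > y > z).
x*y + 3*x*z - 3*y*z + z

Degree: the shape is more complex than any degree-1 surface, so deg p = 2.
Observable constraints: the visible y-axis segment lies entirely on the surface; every point of the x-axis in the box is on the surface.
Matching integer coefficients to the picture gives p.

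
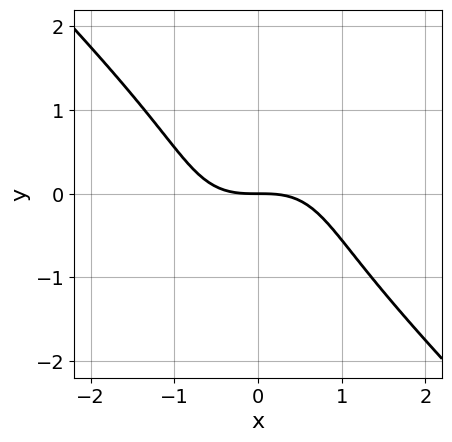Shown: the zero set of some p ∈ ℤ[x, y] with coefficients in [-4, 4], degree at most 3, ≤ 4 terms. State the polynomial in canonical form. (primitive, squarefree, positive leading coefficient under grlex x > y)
First, the degree is 3 — a generic line meets the curve in up to 3 points.
Then, against the integer gridlines: it meets the y-axis at y = 0 (among the integer gridlines); one x-axis crossing is at x = 0.
Finally, putting this together gives p.

2*x^3 + 2*y^3 + 3*y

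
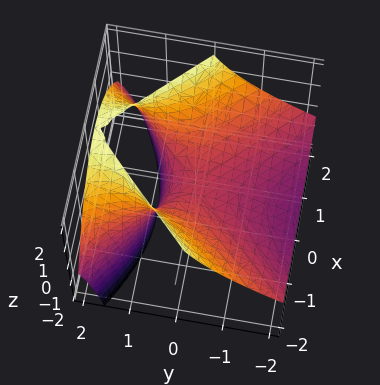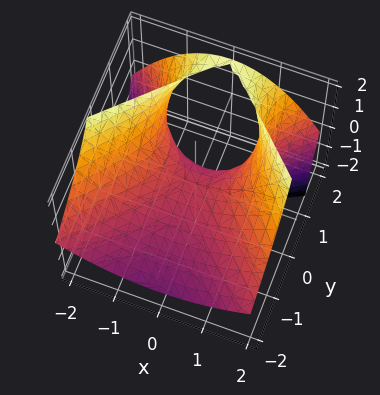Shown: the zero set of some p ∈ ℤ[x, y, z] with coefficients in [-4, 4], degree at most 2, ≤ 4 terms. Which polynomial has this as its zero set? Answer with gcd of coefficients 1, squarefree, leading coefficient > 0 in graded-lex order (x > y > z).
First, deg p = 2. No degree-1 surface has this shape.
Then, reading off the gridlines: it crosses the z-axis at the gridline z = 0; it meets the x-axis at x = 0 (among the integer gridlines); it crosses the y-axis at the gridline y = 0.
Finally, assembling these constraints gives the stated polynomial.

x^2 - y^2 + 2*y*z - 2*z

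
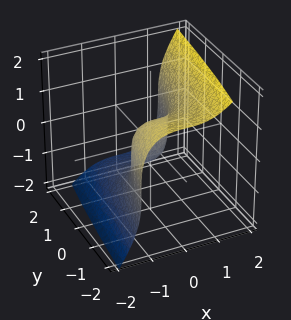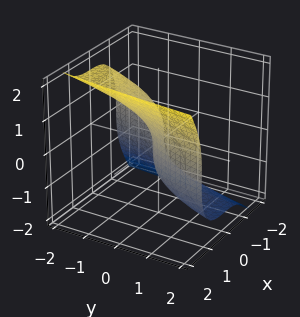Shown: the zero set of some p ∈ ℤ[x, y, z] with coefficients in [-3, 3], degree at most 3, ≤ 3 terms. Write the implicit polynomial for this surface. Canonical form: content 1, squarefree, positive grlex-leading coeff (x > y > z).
First, degree: no degree-2 surface has this shape, so deg p = 3.
Next, from the visible intercepts: it crosses the z-axis at the gridline z = 0; one y-axis crossing is at y = 0.
Finally, the integer polynomial consistent with all of this is the stated p.

2*x^3 - z^3 - 2*y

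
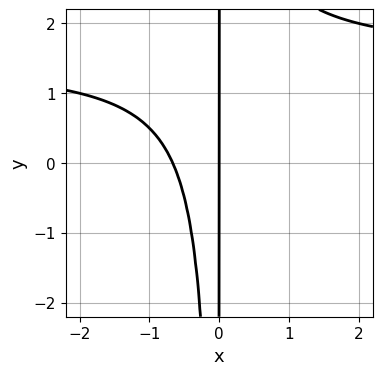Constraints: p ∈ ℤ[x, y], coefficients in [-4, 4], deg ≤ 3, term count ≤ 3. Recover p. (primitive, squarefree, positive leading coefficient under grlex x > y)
2*x^2*y - 3*x^2 - 2*x

1. The degree is 3 — the shape is more complex than any degree-2 curve.
2. From the axis intercepts and sections: one x-axis crossing is at x = 0; every point of the y-axis in the box is on the curve.
3. These observations pin down the coefficients.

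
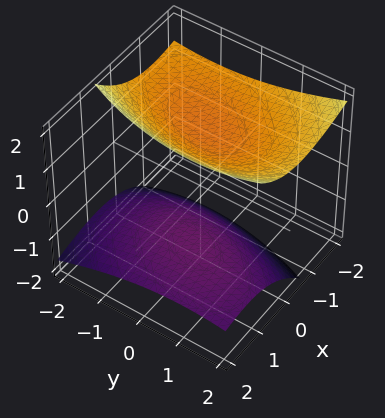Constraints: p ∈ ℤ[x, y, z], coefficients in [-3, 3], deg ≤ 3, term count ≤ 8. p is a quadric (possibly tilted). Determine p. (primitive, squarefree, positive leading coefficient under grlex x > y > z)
First, the picture has 2 separate pieces. They look like related sheets of one shape, so recover p as a whole.
Next, degree: no degree-1 surface has this shape, so deg p = 2.
Then, checking where it meets the axes: it misses every integer gridline on the x-axis; the surface avoids every integer y-axis point in the box; among the integer gridlines, it crosses the z-axis at z ∈ {-1, 1}.
Finally, together with the visible shape, these determine p as stated.

2*x^2 - x*y + 3*x*z + y^2 - 3*z^2 + 3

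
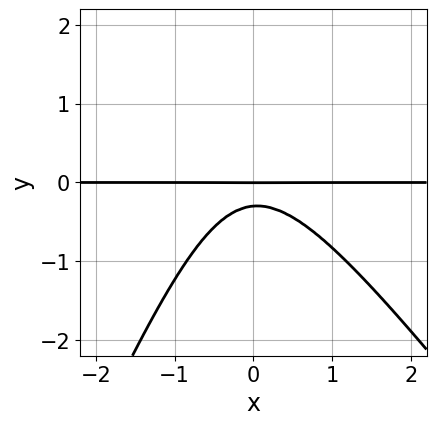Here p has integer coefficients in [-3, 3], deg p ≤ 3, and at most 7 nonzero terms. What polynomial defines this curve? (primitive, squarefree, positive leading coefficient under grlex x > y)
3*x^2*y + x*y^2 - y^3 + 3*y^2 + y

(a) deg p = 3. A generic line meets the curve in up to 3 points.
(b) Checking where it meets the axes: every point of the x-axis in the box is on the curve; one y-axis crossing is at y = 0.
(c) Solving for integer coefficients yields p as stated.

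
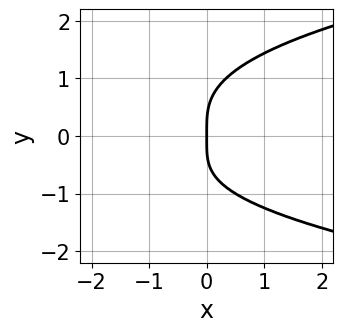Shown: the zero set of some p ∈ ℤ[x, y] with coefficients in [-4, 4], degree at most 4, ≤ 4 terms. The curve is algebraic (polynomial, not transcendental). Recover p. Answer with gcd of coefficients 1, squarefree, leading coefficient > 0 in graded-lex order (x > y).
2*y^4 - 2*x*y^2 - x*y - 3*x

1. deg p = 4. The shape is more complex than any degree-3 curve.
2. From the axis intercepts and sections: one x-axis crossing is at x = 0; it meets the y-axis at y = 0 (among the integer gridlines).
3. Assembling these constraints gives the stated polynomial.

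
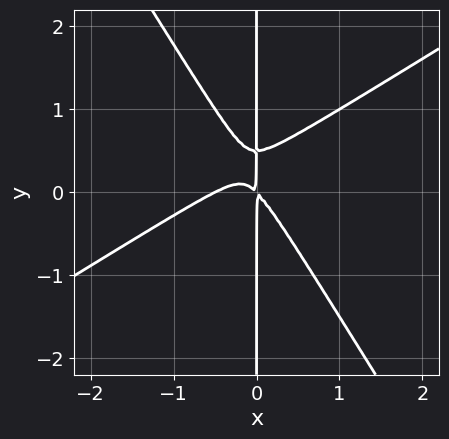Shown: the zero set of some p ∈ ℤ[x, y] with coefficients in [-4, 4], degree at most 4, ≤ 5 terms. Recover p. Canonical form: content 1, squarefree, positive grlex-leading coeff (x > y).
deg p = 3.
Observable constraints: every point of the y-axis in the box is on the curve.
Matching integer coefficients to the picture gives p.

2*x^3 - 2*x^2*y - 2*x*y^2 + x^2 + x*y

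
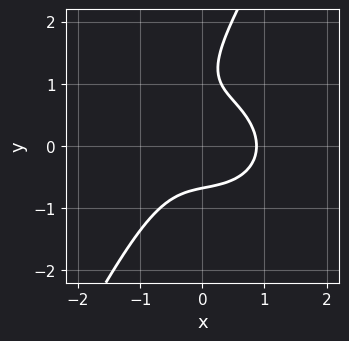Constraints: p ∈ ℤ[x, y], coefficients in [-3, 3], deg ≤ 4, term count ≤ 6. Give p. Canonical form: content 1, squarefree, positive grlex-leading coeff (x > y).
First, deg p = 3. The shape is more complex than any degree-2 curve.
Finally, matching integer coefficients to the picture gives p.

3*x^3 + 3*x*y^2 - 2*y^3 + 3*y^2 - 2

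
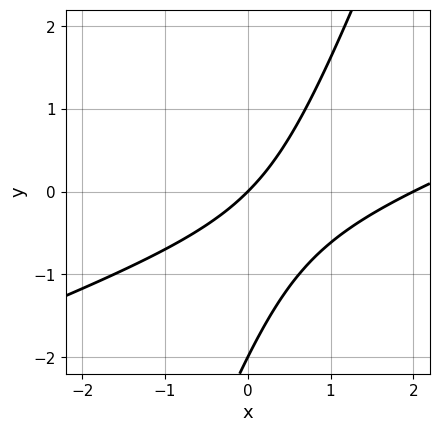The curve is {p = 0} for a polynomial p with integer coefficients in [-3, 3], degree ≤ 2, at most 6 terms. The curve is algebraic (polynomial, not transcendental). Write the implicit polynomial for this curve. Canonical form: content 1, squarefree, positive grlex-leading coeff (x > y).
(a) Degree: the shape is more complex than any degree-1 curve, so deg p = 2.
(b) From the axis intercepts and sections: the y-axis gridline crossings are at y ∈ {-2, 0}; among the integer gridlines, it crosses the x-axis at x ∈ {0, 2}.
(c) These observations pin down the coefficients.

x^2 - 3*x*y + y^2 - 2*x + 2*y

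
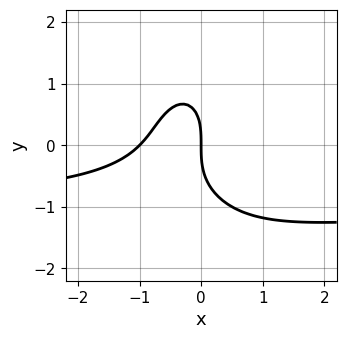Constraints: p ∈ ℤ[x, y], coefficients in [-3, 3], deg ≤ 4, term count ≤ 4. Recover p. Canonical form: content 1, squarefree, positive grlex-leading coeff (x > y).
(a) deg p = 3. The shape is more complex than any degree-2 curve.
(b) Against the integer gridlines: it meets the y-axis at y = 0 (among the integer gridlines); among the integer gridlines, it crosses the x-axis at x ∈ {-1, 0}.
(c) The integer polynomial consistent with all of this is the stated p.

2*x^2*y + y^3 + 2*x^2 + 2*x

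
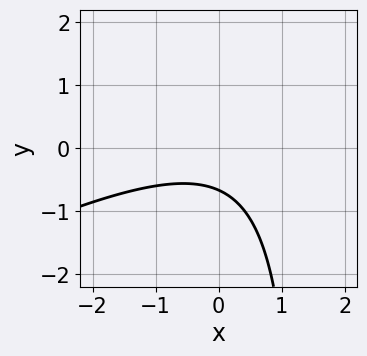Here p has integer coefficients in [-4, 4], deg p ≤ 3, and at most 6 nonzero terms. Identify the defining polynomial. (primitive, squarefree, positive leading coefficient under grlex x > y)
x^2 - 2*x*y + 3*y + 2

1. deg p = 2. A generic line meets the curve in up to 2 points.
2. From the visible intercepts: the curve avoids every integer x-axis point in the box.
3. The integer polynomial consistent with all of this is the stated p.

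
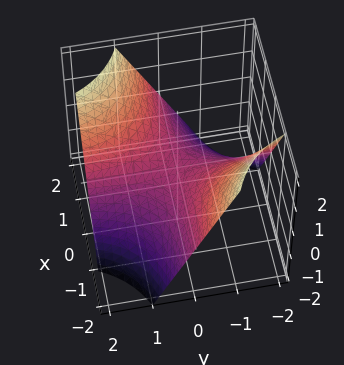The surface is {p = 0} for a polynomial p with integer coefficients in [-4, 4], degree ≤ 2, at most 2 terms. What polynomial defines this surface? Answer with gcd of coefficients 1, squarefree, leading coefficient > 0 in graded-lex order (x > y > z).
x*y - z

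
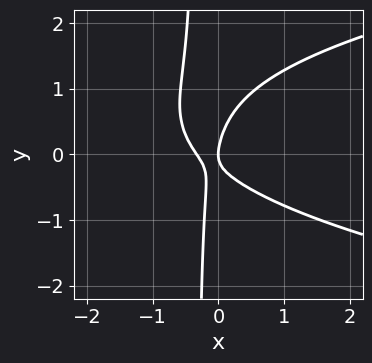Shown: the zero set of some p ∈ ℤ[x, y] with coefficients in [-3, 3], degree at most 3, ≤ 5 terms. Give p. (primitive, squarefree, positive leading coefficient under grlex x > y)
3*x*y^2 - 3*x^2 - 2*x*y + y^2 - x

1. Degree: a generic line meets the curve in up to 3 points, so deg p = 3.
2. From the visible intercepts: it crosses the y-axis at the gridline y = 0; one x-axis crossing is at x = 0.
3. These observations pin down the coefficients.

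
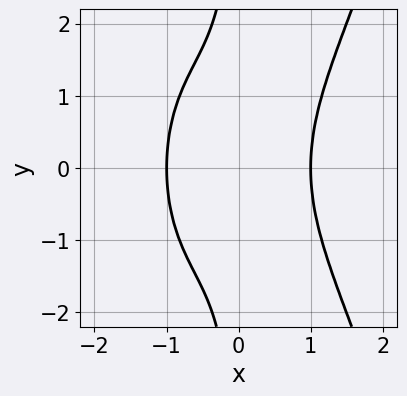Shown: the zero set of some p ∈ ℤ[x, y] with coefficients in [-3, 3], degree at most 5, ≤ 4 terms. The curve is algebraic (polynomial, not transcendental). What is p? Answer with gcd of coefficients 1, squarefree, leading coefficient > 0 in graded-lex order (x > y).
First, the degree is 4 — a generic line meets the curve in up to 4 points.
Next, symmetries: the y ↦ −y reflection is a symmetry, so y appears only in even powers.
Then, observable constraints: among the integer gridlines, it crosses the x-axis at x ∈ {-1, 1}; the curve avoids every integer y-axis point in the box.
Finally, these observations pin down the coefficients.

3*x^4 - 2*x*y^2 - 3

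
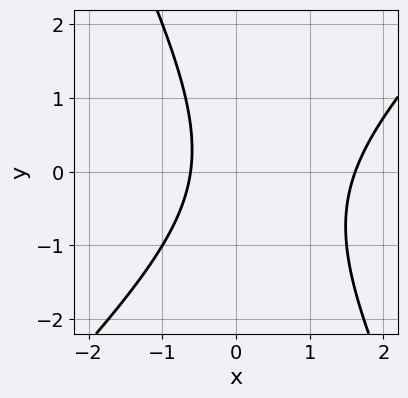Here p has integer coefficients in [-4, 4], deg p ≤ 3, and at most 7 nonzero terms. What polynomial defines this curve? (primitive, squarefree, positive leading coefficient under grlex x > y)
2*x^2 - x*y - y^2 - 2*x - 2

Degree: no degree-1 curve has this shape, so deg p = 2.
From the axis intercepts and sections: the curve avoids every integer y-axis point in the box.
These observations pin down the coefficients.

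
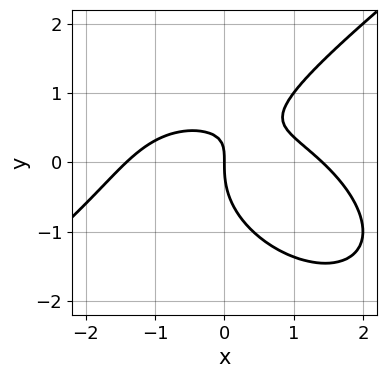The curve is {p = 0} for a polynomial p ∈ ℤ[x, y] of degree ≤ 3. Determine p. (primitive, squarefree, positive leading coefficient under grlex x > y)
x^3 - 2*y^3 + 3*x*y - 2*x

1. The degree is 3 — a generic line meets the curve in up to 3 points.
2. Against the integer gridlines: one y-axis crossing is at y = 0; it meets the x-axis at x = 0 (among the integer gridlines).
3. Solving for integer coefficients yields p as stated.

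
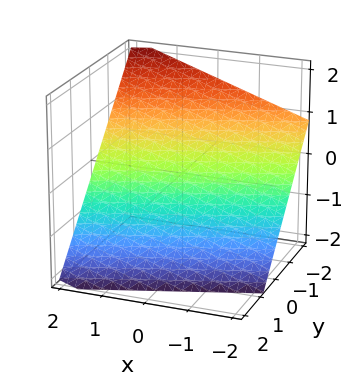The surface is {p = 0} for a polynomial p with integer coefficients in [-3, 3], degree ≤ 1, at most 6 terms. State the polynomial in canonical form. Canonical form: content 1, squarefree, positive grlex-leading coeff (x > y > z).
x - 3*y - 3*z - 2

deg p = 1. The surface is flat (a plane).
Checking where it meets the axes: it meets the x-axis at x = 2 (among the integer gridlines).
The integer polynomial consistent with all of this is the stated p.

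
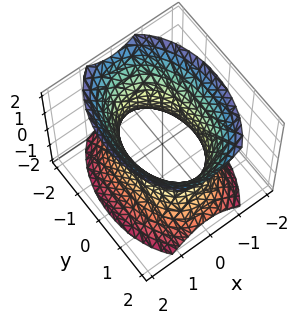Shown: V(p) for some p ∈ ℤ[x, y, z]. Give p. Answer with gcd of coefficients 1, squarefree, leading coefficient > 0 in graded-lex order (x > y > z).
Degree: an hourglass — one-sheet hyperboloid; a quadric, so deg p = 2.
Symmetries: mirror symmetry x ↦ −x ⇒ only even powers of x; it's symmetric under y → −y, forcing even powers of y; the z ↦ −z reflection is a symmetry, so z appears only in even powers.
Reading off the gridlines: the surface avoids every integer z-axis point in the box; among the integer gridlines, it crosses the x-axis at x ∈ {-1, 1}.
Putting this together gives p.

2*x^2 + y^2 - z^2 - 2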